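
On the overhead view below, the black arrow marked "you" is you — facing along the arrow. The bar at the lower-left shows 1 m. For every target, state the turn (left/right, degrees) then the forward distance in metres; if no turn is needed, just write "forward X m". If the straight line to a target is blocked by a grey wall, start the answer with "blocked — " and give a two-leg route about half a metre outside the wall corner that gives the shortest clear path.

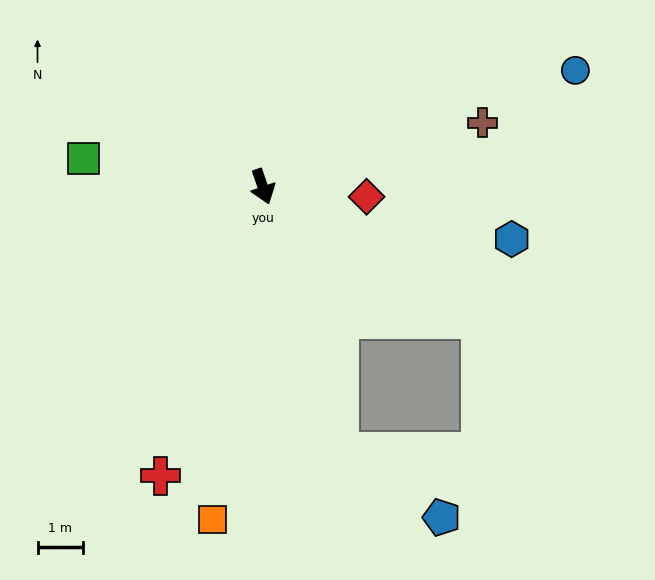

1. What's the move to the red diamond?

turn left 65°, forward 2.3 m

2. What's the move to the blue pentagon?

blocked — turn right 3°, forward 6.0 m, then turn left 41°, forward 2.7 m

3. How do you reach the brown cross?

turn left 87°, forward 5.0 m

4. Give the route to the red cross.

turn right 39°, forward 6.7 m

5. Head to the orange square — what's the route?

turn right 28°, forward 7.4 m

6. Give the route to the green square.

turn right 118°, forward 4.0 m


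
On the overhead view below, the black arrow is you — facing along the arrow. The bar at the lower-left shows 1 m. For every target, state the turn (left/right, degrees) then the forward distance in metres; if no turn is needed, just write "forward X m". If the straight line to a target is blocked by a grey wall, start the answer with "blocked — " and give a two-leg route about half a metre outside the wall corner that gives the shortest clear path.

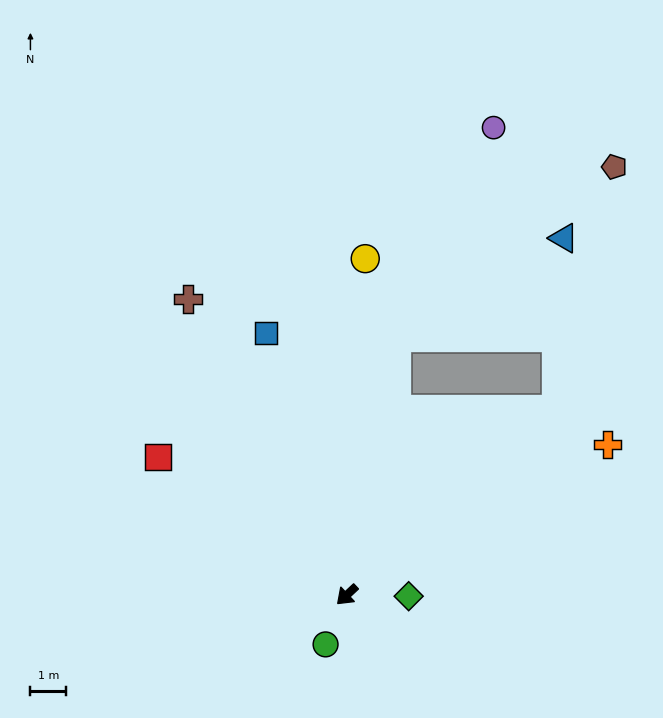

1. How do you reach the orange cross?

turn left 167°, forward 8.4 m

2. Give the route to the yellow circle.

turn right 136°, forward 9.4 m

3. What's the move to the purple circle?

blocked — turn right 144°, forward 7.3 m, then turn right 14°, forward 6.4 m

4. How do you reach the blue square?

turn right 116°, forward 7.6 m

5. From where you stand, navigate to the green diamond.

turn left 136°, forward 1.7 m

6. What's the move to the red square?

turn right 79°, forward 6.5 m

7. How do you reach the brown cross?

turn right 105°, forward 9.4 m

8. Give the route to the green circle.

turn left 24°, forward 1.5 m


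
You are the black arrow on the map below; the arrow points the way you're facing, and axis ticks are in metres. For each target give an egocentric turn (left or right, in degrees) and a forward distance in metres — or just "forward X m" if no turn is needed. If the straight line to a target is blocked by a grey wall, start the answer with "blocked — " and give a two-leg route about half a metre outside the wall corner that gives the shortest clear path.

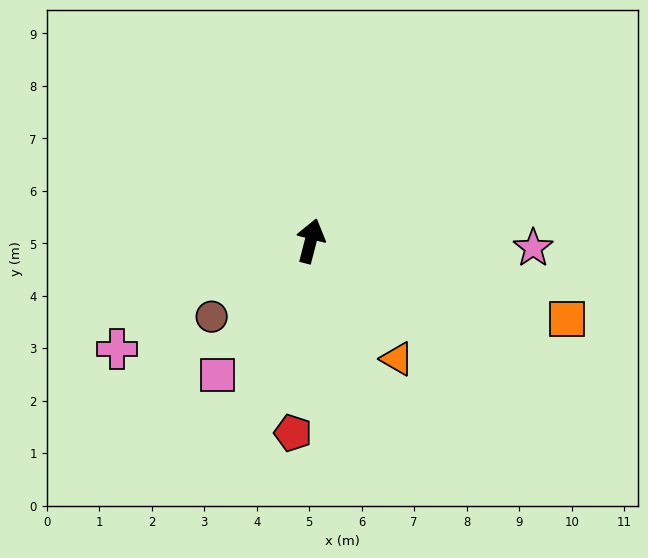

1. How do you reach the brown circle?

turn left 142°, forward 2.4 m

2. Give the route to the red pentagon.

turn right 171°, forward 3.7 m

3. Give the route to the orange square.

turn right 93°, forward 5.1 m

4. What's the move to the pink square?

turn left 160°, forward 3.1 m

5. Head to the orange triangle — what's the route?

turn right 129°, forward 2.8 m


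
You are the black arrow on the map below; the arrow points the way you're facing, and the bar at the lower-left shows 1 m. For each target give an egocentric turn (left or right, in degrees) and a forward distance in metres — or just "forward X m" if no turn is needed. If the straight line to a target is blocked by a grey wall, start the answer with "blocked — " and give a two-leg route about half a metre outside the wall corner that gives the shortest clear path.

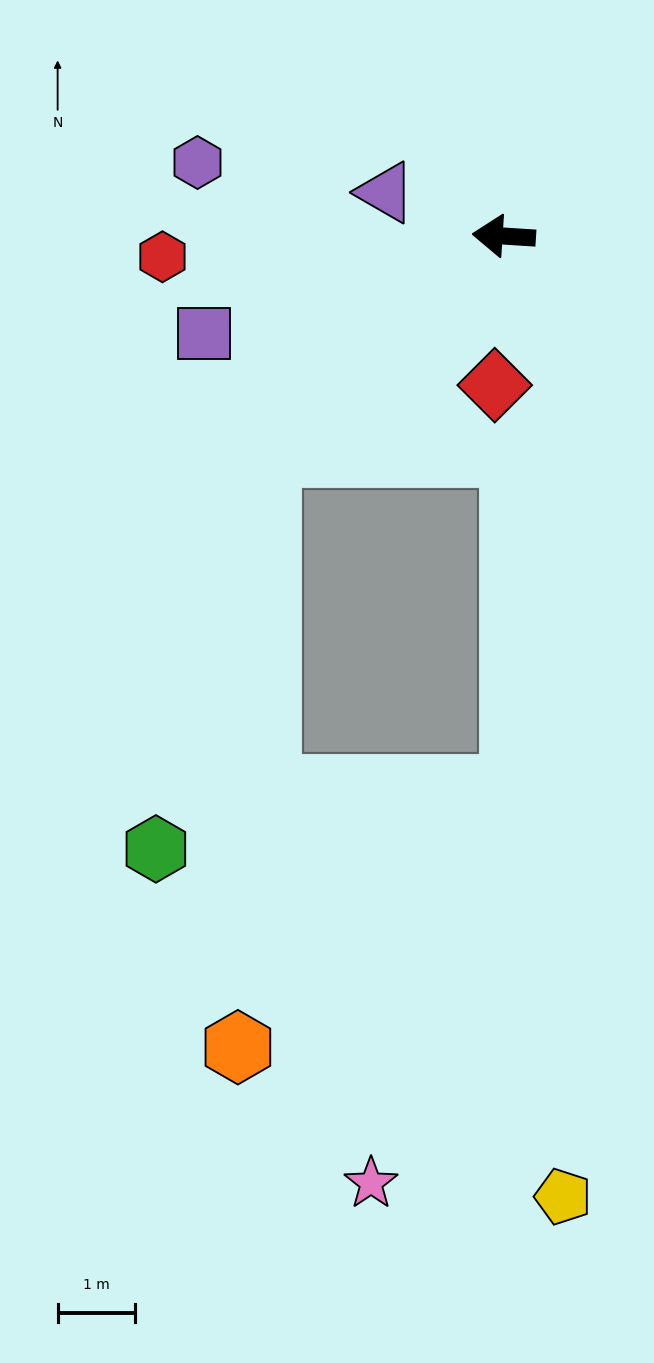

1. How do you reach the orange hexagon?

blocked — turn left 47°, forward 4.1 m, then turn left 44°, forward 7.7 m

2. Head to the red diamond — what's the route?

turn left 90°, forward 1.9 m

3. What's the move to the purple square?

turn left 22°, forward 4.1 m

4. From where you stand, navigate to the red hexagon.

turn left 7°, forward 4.4 m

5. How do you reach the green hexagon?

blocked — turn left 47°, forward 4.1 m, then turn left 31°, forward 5.3 m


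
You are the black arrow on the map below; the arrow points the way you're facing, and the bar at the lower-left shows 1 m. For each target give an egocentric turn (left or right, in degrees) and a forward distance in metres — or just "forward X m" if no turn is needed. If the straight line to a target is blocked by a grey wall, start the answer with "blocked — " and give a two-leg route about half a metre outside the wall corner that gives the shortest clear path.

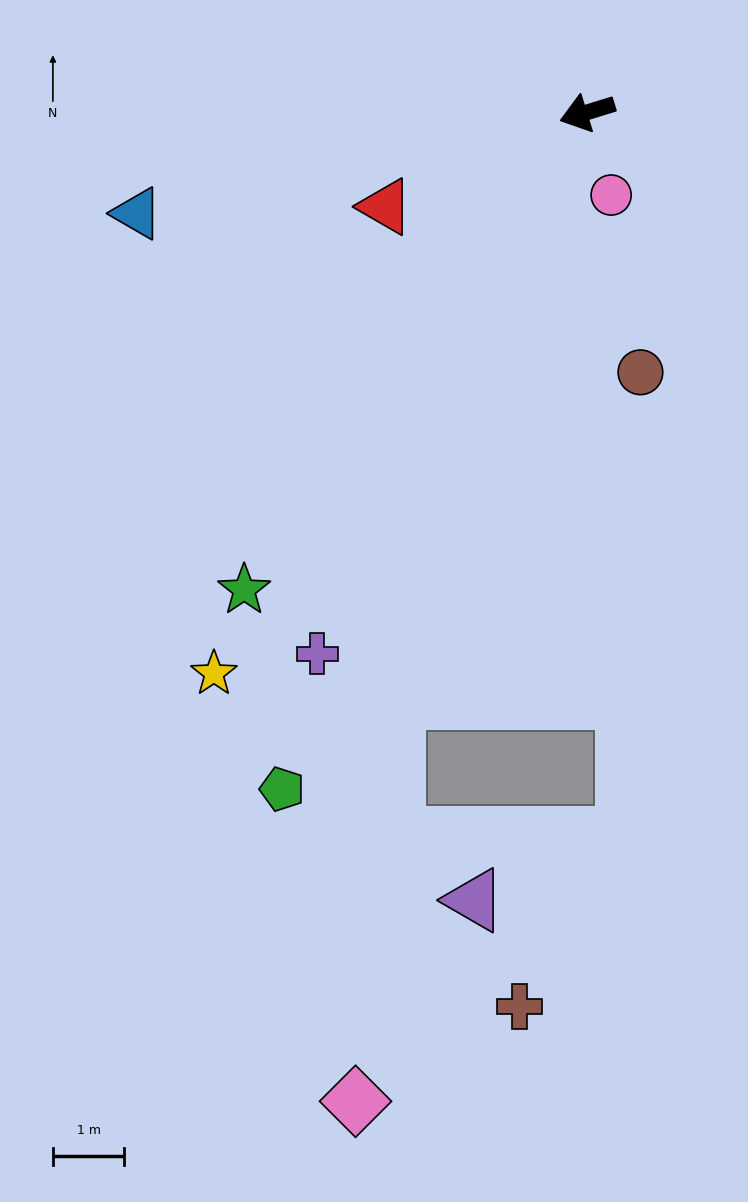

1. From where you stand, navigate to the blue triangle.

turn right 4°, forward 6.5 m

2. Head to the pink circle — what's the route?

turn left 89°, forward 1.2 m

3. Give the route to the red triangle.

turn left 8°, forward 3.1 m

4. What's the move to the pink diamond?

blocked — turn left 55°, forward 8.6 m, then turn left 12°, forward 5.7 m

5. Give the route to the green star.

turn left 37°, forward 8.2 m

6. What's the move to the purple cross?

turn left 46°, forward 8.5 m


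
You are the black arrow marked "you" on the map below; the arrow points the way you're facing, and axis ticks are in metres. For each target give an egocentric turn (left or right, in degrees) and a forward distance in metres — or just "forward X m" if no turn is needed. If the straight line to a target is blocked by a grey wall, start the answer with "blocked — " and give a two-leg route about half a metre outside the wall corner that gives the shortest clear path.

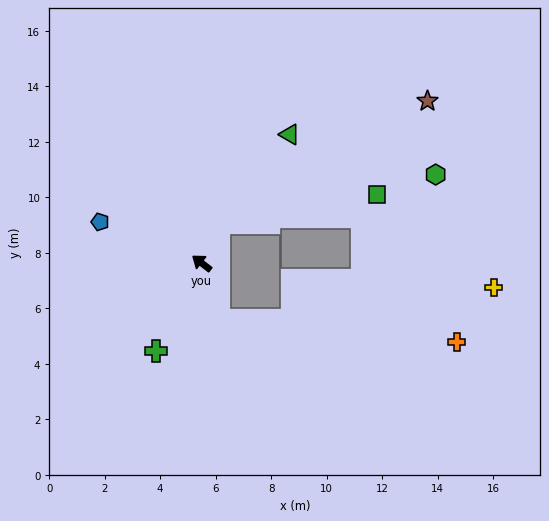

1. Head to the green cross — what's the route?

turn left 100°, forward 3.6 m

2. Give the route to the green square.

blocked — turn right 75°, forward 1.6 m, then turn right 57°, forward 5.8 m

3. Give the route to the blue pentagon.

turn left 16°, forward 4.0 m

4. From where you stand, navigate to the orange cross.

blocked — turn left 144°, forward 2.2 m, then turn left 69°, forward 8.6 m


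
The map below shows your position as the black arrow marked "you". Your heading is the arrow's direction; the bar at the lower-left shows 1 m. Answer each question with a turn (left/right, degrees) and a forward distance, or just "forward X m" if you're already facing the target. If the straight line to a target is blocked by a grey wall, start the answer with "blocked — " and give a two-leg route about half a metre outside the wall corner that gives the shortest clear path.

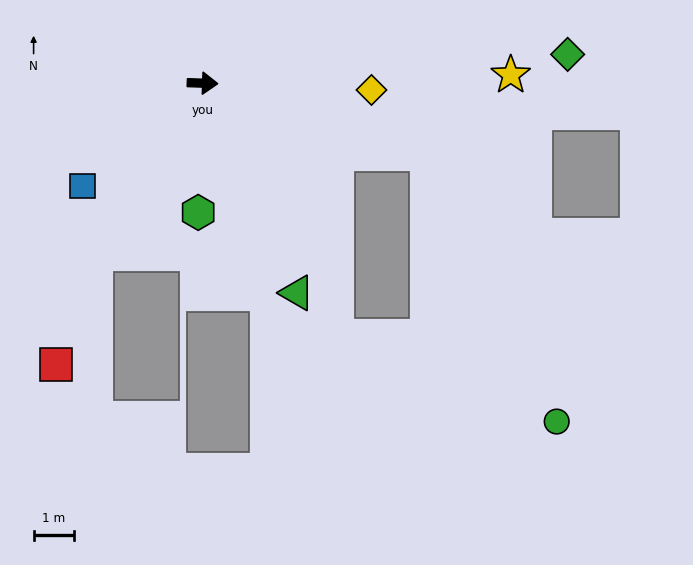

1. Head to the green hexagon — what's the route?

turn right 90°, forward 3.2 m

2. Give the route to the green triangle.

turn right 64°, forward 5.7 m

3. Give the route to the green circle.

blocked — turn right 16°, forward 5.9 m, then turn right 46°, forward 7.4 m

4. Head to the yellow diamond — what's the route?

forward 4.2 m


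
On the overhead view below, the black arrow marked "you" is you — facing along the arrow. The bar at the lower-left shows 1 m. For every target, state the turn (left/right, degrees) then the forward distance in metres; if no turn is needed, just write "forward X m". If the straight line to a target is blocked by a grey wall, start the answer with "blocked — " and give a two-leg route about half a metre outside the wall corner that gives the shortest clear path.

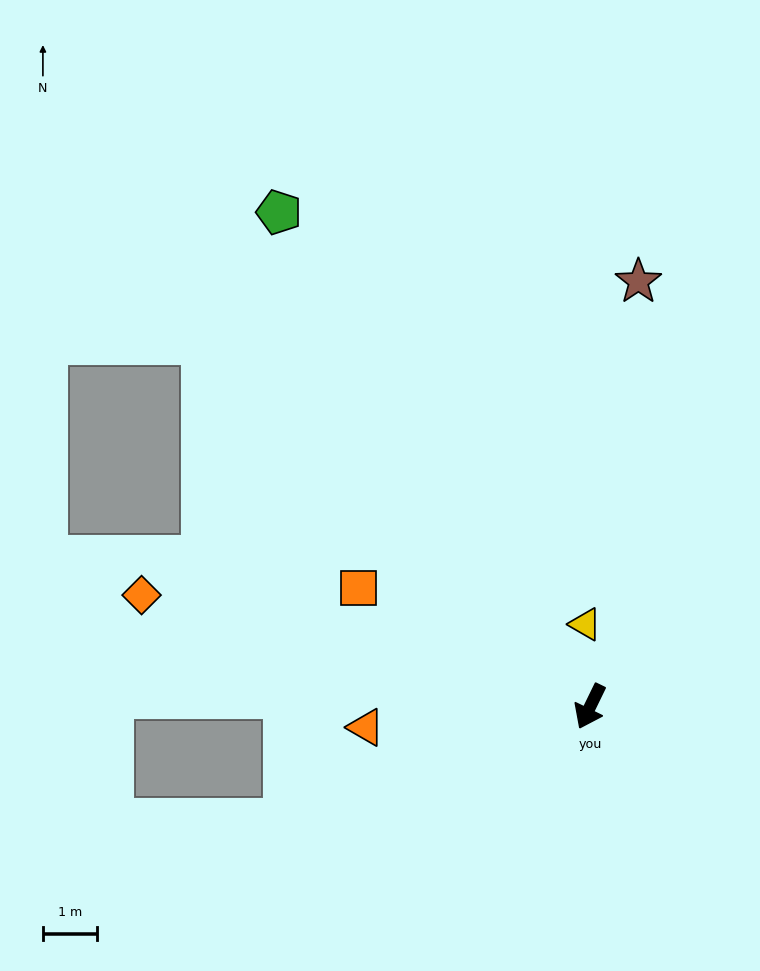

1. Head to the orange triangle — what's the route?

turn right 59°, forward 4.1 m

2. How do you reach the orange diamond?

turn right 78°, forward 8.5 m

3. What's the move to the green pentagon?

turn right 122°, forward 10.7 m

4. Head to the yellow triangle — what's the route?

turn right 151°, forward 1.5 m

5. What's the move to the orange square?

turn right 91°, forward 4.8 m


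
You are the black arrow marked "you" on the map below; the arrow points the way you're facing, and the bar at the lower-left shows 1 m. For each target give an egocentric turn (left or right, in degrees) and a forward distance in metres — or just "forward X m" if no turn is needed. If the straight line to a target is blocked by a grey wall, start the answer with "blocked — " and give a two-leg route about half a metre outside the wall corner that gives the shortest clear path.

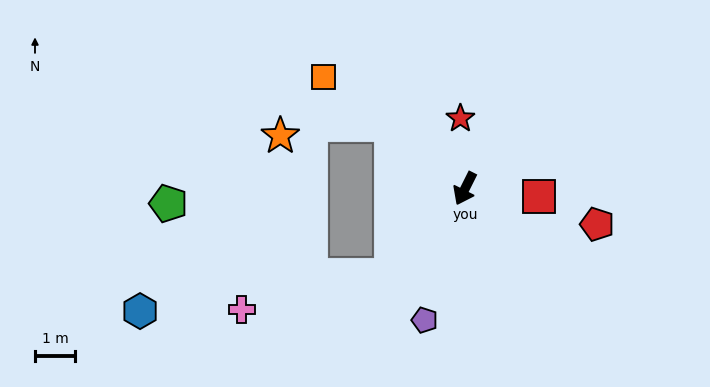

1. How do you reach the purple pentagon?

turn left 9°, forward 3.5 m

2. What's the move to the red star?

turn right 150°, forward 1.8 m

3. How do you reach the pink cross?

blocked — turn right 14°, forward 2.9 m, then turn right 36°, forward 3.8 m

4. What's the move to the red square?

turn left 111°, forward 1.9 m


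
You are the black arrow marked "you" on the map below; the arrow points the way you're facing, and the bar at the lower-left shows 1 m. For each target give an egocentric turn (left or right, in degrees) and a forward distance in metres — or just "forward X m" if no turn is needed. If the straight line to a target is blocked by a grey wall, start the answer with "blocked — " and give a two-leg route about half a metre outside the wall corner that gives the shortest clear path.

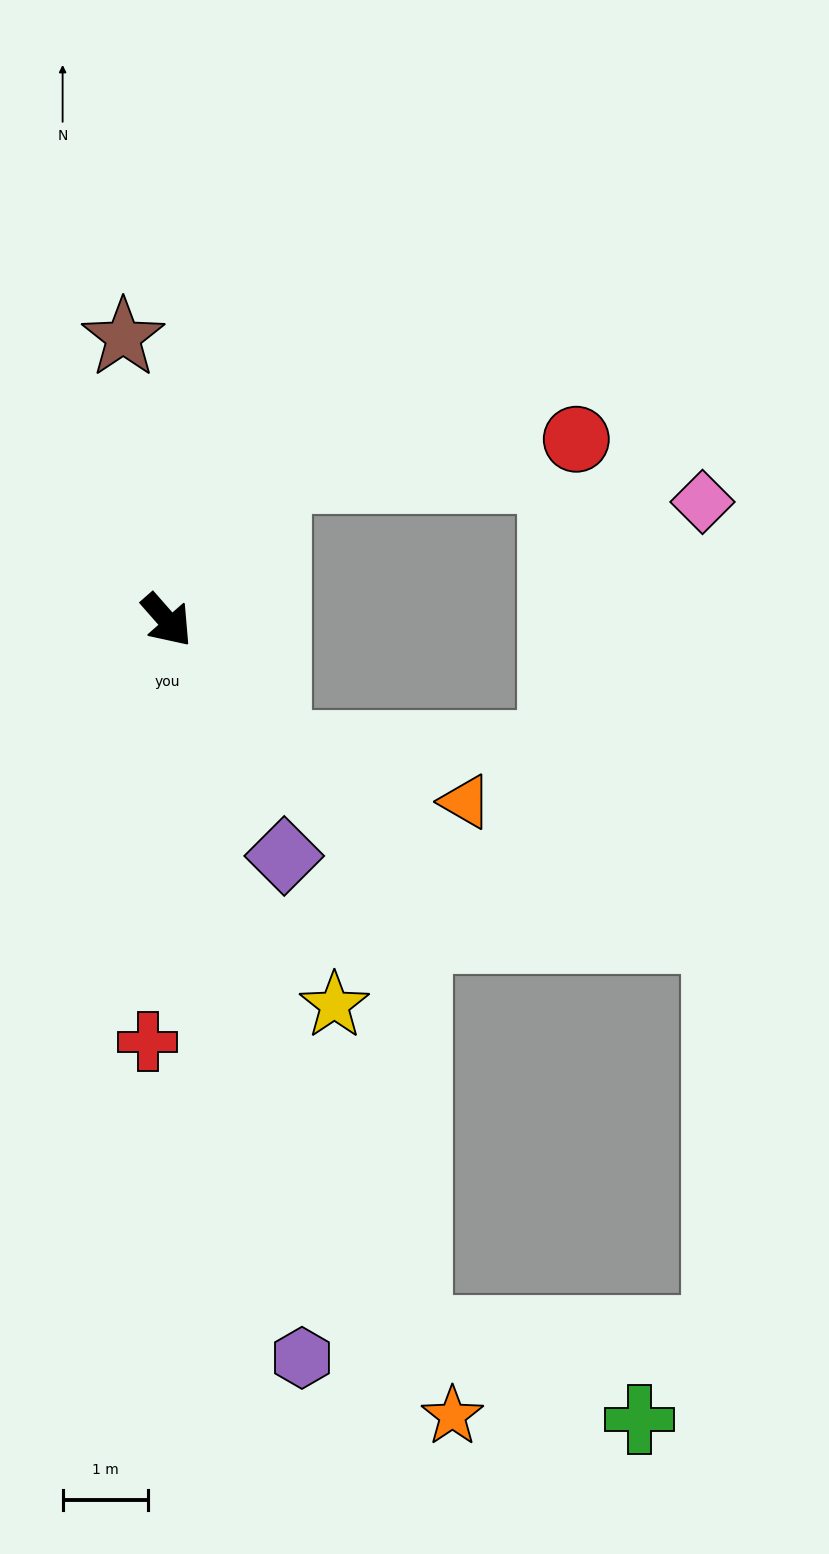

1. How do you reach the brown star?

turn left 147°, forward 3.3 m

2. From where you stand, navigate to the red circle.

blocked — turn left 102°, forward 2.1 m, then turn right 46°, forward 3.6 m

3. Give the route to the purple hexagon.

turn right 31°, forward 8.7 m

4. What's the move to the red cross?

turn right 44°, forward 4.9 m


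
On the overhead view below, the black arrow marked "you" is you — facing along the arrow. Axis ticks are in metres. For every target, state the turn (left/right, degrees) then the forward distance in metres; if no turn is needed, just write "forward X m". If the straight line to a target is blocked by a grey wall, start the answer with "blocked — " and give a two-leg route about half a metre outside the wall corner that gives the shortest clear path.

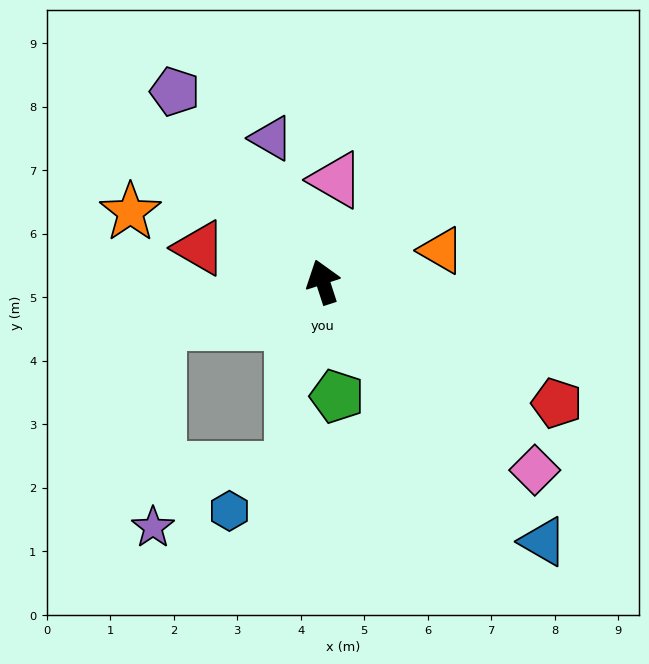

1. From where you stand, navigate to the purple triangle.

forward 2.4 m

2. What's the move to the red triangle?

turn left 57°, forward 2.0 m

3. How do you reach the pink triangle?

turn right 25°, forward 1.6 m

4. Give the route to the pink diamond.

turn right 150°, forward 4.5 m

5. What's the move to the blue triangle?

turn right 158°, forward 5.4 m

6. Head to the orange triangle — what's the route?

turn right 93°, forward 1.9 m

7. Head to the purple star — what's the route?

blocked — turn left 86°, forward 2.7 m, then turn left 74°, forward 3.2 m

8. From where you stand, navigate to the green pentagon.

turn left 169°, forward 1.8 m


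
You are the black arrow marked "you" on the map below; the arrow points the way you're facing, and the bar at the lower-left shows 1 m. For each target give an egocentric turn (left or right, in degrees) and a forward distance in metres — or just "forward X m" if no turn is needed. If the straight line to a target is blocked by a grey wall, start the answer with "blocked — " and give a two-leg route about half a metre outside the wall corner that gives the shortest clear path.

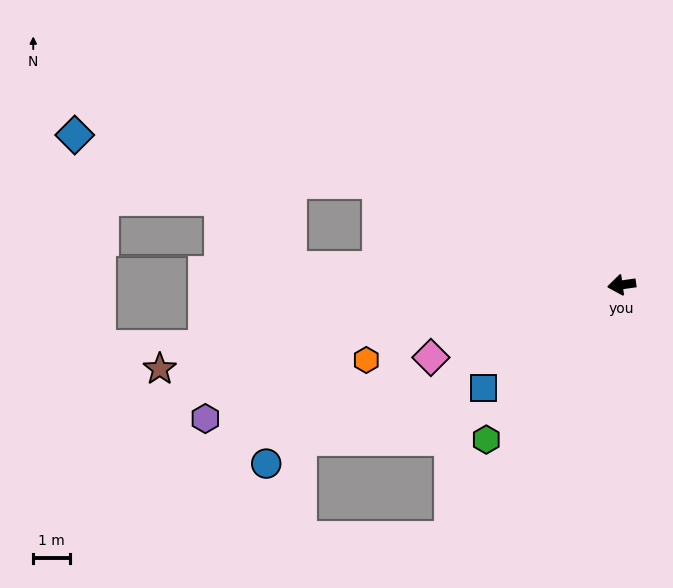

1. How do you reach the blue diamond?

blocked — turn right 31°, forward 7.2 m, then turn left 14°, forward 8.3 m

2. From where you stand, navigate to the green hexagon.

turn left 41°, forward 5.6 m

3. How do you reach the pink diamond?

turn left 13°, forward 5.5 m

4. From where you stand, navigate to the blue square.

turn left 29°, forward 4.7 m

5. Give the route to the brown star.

turn left 2°, forward 12.7 m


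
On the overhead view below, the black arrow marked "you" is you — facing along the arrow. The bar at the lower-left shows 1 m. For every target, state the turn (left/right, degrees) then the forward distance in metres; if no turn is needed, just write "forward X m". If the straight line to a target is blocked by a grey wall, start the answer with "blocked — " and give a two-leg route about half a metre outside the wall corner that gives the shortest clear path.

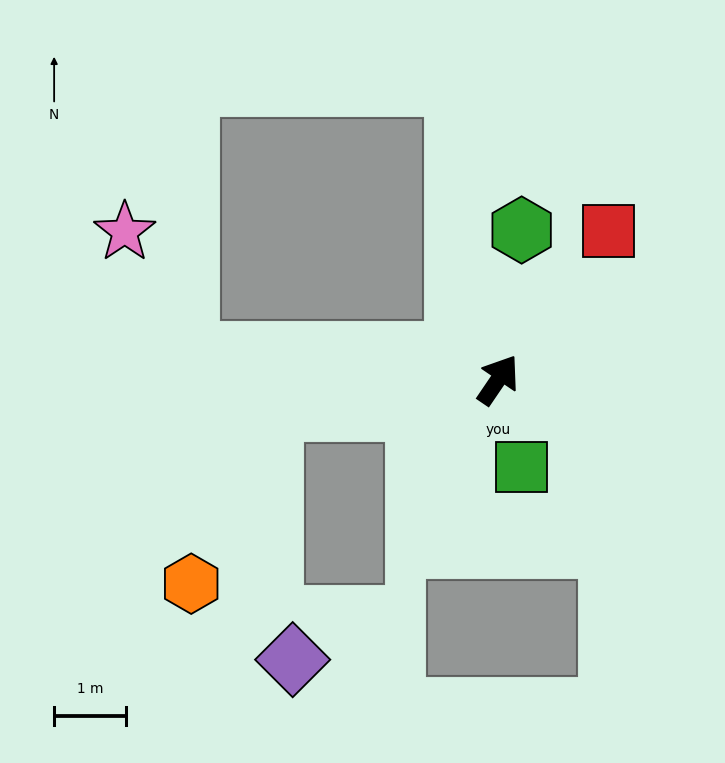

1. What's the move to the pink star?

blocked — turn left 119°, forward 4.3 m, then turn right 57°, forward 1.9 m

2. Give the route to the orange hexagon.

blocked — turn left 132°, forward 3.2 m, then turn left 57°, forward 2.7 m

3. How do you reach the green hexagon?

turn left 25°, forward 2.1 m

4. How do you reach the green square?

turn right 131°, forward 1.3 m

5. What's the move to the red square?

turn right 2°, forward 2.6 m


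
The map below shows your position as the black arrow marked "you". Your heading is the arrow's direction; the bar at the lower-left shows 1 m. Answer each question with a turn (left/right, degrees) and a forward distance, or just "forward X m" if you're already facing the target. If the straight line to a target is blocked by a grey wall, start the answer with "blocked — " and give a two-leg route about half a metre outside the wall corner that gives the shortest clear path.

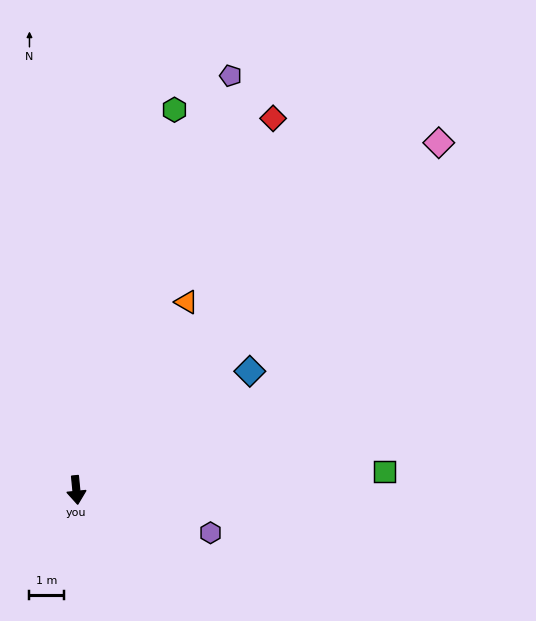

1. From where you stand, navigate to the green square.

turn left 88°, forward 9.0 m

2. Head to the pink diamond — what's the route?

turn left 128°, forward 14.6 m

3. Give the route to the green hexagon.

turn left 160°, forward 11.5 m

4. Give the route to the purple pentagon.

turn left 154°, forward 12.9 m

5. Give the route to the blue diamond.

turn left 119°, forward 6.1 m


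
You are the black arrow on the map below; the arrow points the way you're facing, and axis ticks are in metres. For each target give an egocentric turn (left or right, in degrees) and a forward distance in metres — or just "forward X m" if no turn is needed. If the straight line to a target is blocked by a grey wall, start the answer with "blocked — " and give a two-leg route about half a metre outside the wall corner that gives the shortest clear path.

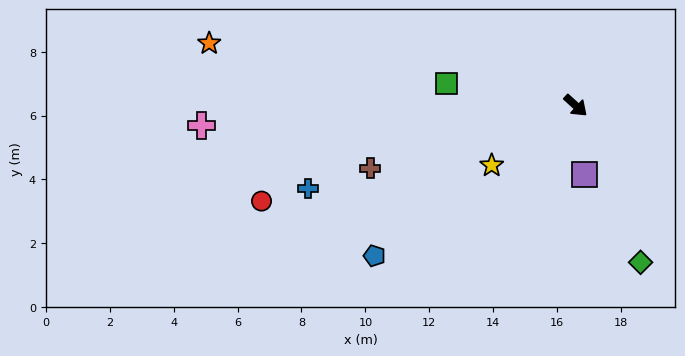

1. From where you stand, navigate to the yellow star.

turn right 102°, forward 3.2 m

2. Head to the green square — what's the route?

turn right 148°, forward 4.1 m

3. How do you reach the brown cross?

turn right 121°, forward 6.7 m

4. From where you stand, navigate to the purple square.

turn right 41°, forward 2.2 m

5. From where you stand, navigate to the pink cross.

turn right 135°, forward 11.7 m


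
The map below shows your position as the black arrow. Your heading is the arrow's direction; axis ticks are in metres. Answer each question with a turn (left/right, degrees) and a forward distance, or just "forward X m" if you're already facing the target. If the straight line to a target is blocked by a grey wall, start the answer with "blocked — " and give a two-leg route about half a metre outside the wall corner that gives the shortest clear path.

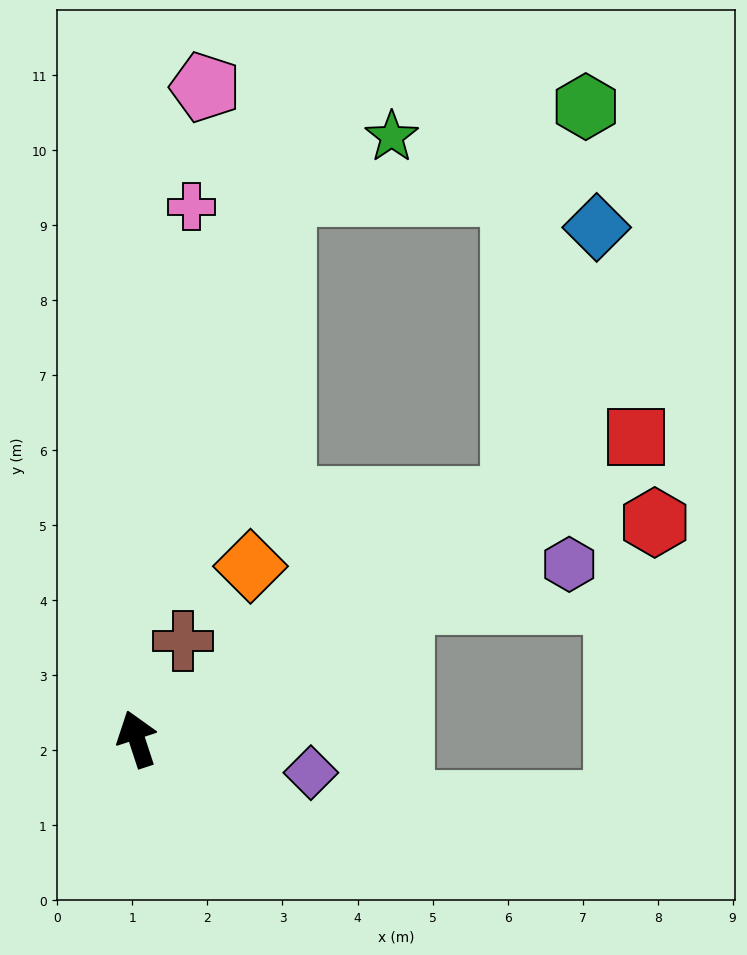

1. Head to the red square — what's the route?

turn right 77°, forward 7.8 m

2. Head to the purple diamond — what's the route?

turn right 119°, forward 2.4 m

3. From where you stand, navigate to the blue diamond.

blocked — turn right 76°, forward 6.0 m, then turn left 41°, forward 3.8 m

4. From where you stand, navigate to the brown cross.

turn right 43°, forward 1.4 m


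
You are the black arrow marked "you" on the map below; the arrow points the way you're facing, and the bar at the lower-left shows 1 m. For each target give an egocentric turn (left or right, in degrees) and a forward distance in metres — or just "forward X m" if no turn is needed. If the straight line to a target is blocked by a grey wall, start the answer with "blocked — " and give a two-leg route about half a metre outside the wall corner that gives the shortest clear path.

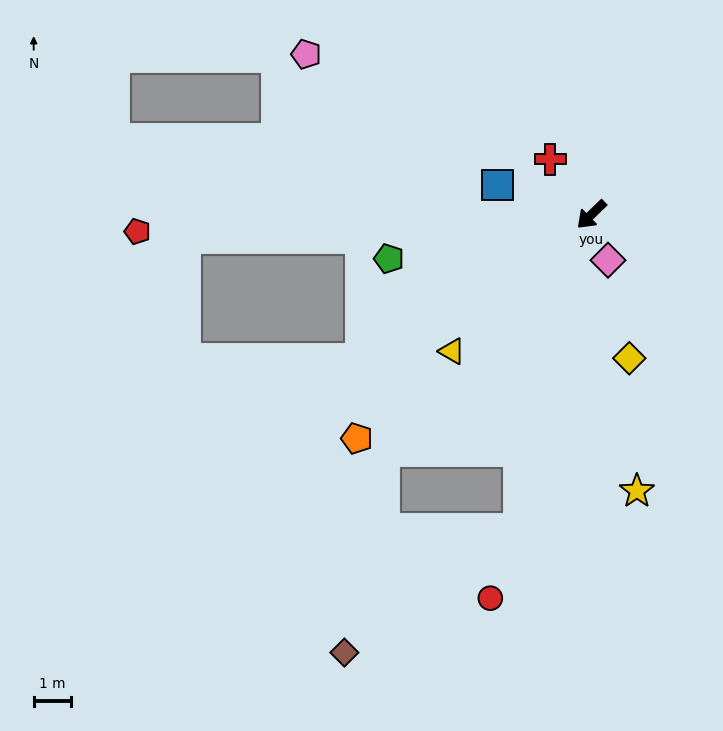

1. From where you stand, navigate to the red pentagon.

turn right 42°, forward 12.0 m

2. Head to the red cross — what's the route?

turn right 97°, forward 1.8 m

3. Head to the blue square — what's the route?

turn right 62°, forward 2.6 m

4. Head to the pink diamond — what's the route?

turn left 66°, forward 1.3 m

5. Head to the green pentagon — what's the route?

turn right 32°, forward 5.5 m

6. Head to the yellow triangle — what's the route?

forward 5.2 m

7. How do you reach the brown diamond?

blocked — turn left 33°, forward 8.5 m, then turn right 42°, forward 5.7 m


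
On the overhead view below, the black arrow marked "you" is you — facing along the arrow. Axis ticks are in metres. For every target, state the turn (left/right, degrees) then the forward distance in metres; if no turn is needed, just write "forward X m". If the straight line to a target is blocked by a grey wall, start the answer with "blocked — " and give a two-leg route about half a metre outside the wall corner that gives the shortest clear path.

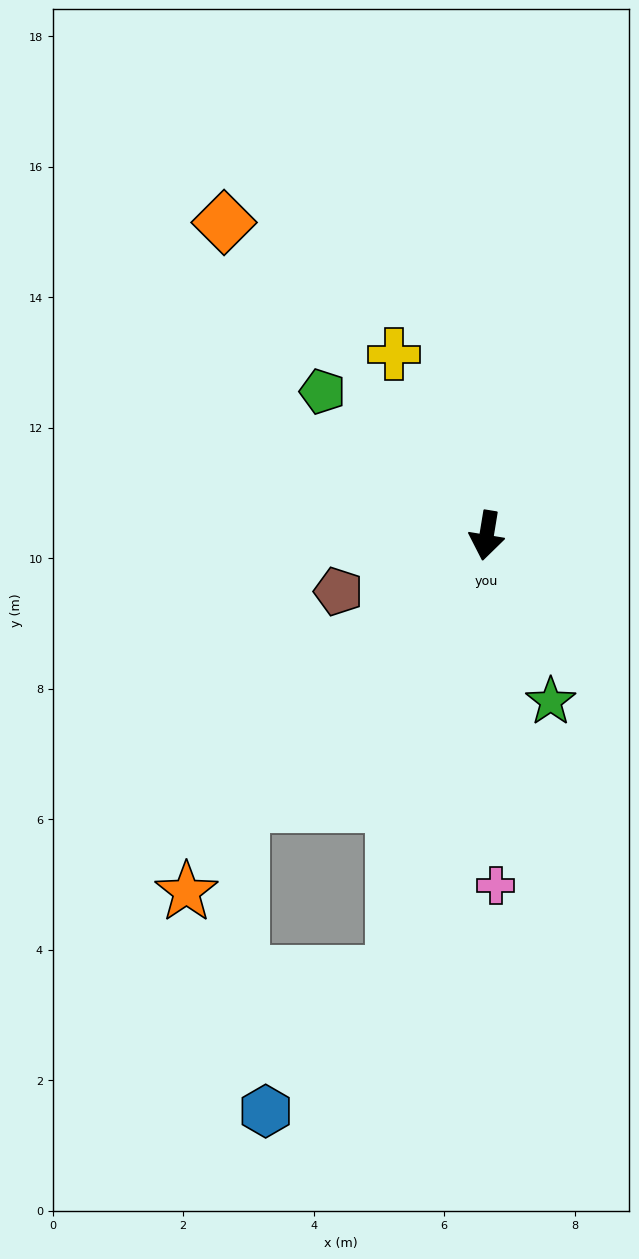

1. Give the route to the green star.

turn left 30°, forward 2.7 m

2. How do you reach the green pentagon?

turn right 122°, forward 3.3 m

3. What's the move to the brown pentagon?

turn right 60°, forward 2.4 m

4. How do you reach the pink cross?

turn left 11°, forward 5.4 m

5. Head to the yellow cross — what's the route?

turn right 144°, forward 3.1 m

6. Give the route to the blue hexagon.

blocked — turn right 3°, forward 6.9 m, then turn right 30°, forward 2.9 m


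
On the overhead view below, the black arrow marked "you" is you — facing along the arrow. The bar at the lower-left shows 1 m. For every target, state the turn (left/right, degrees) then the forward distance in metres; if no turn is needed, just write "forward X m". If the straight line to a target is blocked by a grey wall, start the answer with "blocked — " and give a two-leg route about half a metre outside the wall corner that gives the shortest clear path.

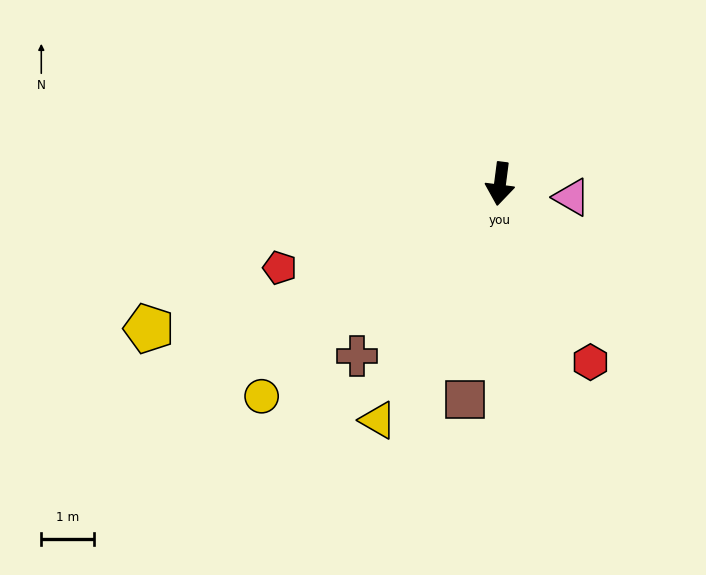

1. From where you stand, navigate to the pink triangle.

turn left 87°, forward 1.4 m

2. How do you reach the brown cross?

turn right 32°, forward 4.2 m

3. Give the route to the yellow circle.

turn right 41°, forward 6.0 m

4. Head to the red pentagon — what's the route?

turn right 62°, forward 4.5 m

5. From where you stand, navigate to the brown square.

forward 4.1 m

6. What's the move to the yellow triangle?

turn right 20°, forward 5.0 m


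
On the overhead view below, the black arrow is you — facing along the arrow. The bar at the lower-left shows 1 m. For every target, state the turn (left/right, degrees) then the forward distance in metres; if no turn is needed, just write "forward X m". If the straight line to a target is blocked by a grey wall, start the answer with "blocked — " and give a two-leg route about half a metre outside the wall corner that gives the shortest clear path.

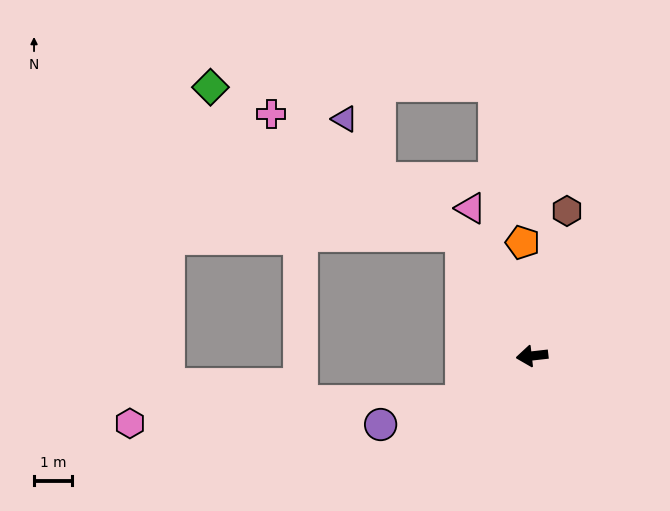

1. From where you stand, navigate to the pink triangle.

turn right 74°, forward 4.2 m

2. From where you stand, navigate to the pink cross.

blocked — turn right 66°, forward 3.6 m, then turn left 27°, forward 5.9 m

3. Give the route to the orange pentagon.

turn right 92°, forward 3.0 m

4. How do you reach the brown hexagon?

turn right 110°, forward 3.9 m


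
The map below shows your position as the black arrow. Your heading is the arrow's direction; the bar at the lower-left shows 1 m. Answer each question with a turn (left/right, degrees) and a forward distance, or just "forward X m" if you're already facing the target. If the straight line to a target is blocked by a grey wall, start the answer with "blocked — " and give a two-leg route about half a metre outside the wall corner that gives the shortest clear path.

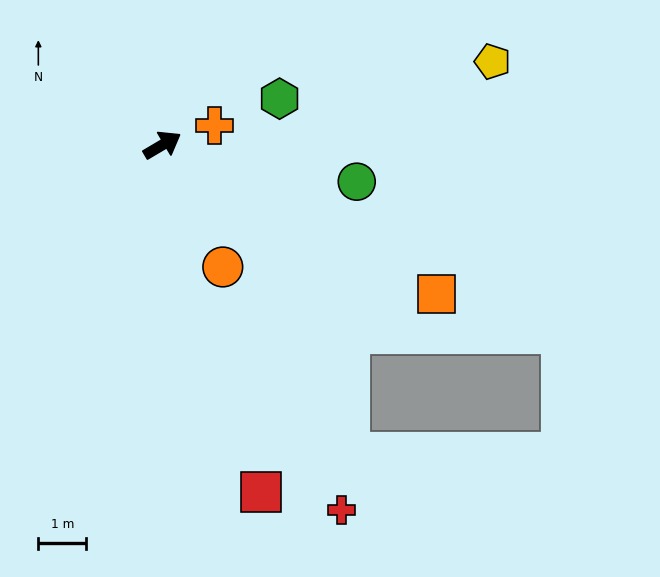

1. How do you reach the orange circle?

turn right 94°, forward 2.9 m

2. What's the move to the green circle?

turn right 41°, forward 4.1 m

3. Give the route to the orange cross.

turn right 10°, forward 1.2 m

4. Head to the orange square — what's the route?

turn right 59°, forward 6.5 m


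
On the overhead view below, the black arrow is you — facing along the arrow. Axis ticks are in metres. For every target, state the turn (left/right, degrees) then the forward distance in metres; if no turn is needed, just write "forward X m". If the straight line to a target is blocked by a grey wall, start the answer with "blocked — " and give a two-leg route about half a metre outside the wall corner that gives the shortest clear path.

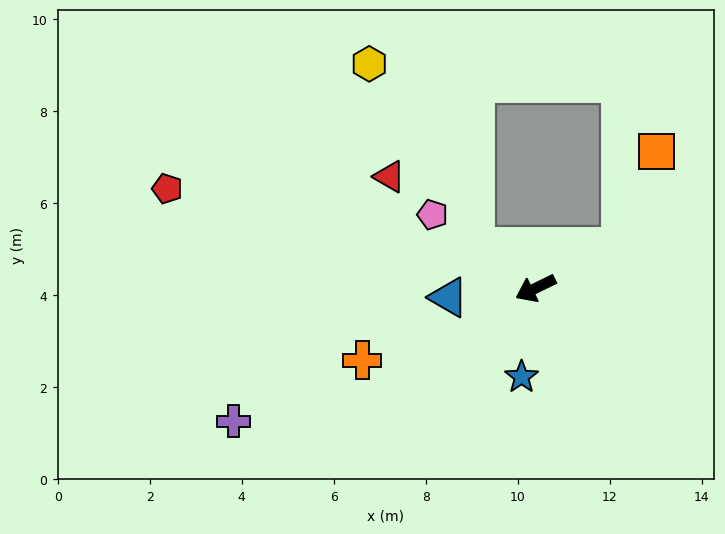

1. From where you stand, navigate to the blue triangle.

turn right 20°, forward 1.9 m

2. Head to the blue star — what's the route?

turn left 55°, forward 2.0 m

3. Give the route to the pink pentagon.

turn right 62°, forward 2.8 m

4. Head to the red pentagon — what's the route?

turn right 41°, forward 8.3 m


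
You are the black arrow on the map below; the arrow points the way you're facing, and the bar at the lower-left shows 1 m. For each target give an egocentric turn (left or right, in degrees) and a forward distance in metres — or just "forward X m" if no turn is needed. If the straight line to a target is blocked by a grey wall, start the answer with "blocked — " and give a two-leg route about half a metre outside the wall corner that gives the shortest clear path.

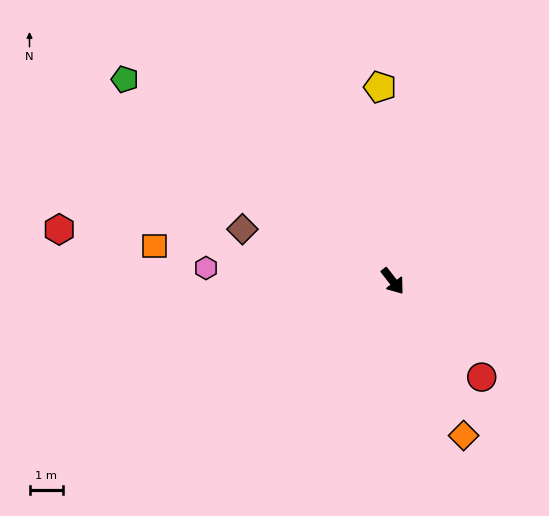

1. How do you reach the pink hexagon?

turn right 132°, forward 5.5 m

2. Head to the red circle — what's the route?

turn left 5°, forward 3.9 m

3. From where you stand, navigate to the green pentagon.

turn right 165°, forward 9.9 m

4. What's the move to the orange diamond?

turn right 13°, forward 5.0 m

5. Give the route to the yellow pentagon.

turn left 146°, forward 5.7 m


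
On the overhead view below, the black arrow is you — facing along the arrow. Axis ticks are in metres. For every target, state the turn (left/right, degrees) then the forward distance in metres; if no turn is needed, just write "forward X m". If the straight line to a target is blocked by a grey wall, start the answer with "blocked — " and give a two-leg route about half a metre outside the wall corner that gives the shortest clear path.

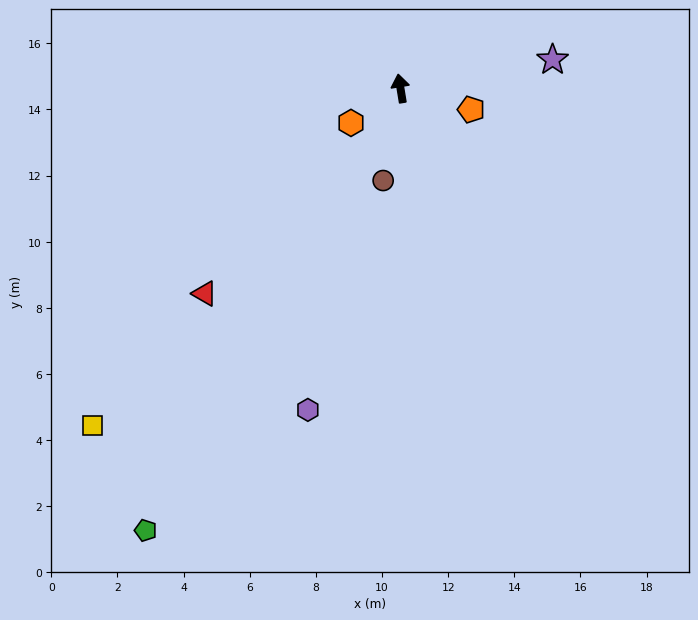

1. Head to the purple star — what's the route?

turn right 89°, forward 4.7 m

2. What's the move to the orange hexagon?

turn left 116°, forward 1.8 m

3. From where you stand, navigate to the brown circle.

turn left 160°, forward 2.8 m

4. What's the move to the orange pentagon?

turn right 116°, forward 2.2 m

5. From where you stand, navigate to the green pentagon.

turn left 141°, forward 15.4 m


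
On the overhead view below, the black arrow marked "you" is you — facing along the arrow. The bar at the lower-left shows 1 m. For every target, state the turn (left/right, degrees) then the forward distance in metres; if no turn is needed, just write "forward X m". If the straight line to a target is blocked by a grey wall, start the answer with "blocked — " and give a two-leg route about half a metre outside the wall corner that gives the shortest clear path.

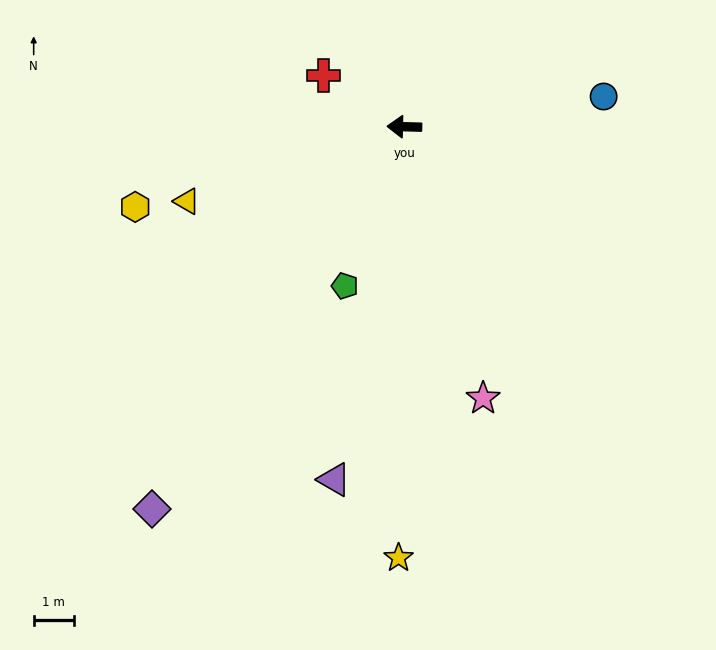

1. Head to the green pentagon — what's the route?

turn left 71°, forward 4.2 m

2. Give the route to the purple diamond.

turn left 58°, forward 11.3 m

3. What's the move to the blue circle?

turn right 170°, forward 5.0 m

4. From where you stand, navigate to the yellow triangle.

turn left 20°, forward 5.7 m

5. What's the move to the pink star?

turn left 108°, forward 7.0 m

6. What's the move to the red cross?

turn right 31°, forward 2.4 m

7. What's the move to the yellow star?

turn left 91°, forward 10.7 m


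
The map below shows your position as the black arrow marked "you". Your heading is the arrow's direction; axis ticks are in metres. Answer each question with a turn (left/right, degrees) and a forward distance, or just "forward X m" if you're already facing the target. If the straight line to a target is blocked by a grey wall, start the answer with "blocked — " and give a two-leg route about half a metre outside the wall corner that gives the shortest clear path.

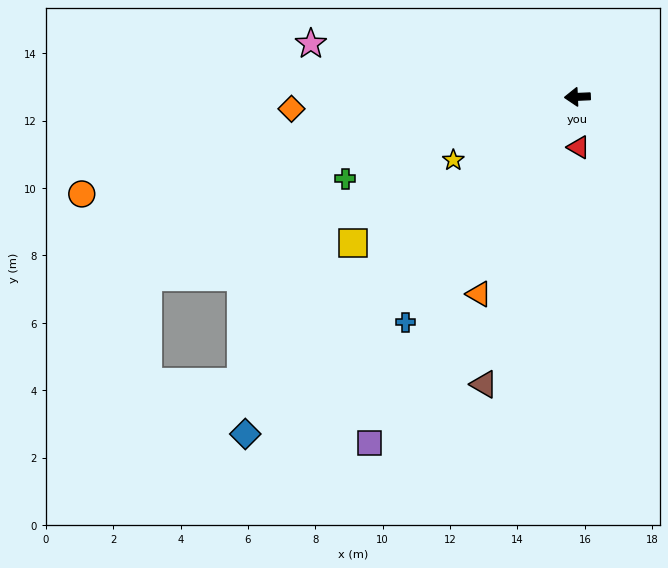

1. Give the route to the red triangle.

turn left 89°, forward 1.5 m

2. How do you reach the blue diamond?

turn left 43°, forward 14.0 m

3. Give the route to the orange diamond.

forward 8.5 m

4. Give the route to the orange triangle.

turn left 61°, forward 6.5 m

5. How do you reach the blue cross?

turn left 50°, forward 8.4 m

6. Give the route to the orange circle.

turn left 9°, forward 15.0 m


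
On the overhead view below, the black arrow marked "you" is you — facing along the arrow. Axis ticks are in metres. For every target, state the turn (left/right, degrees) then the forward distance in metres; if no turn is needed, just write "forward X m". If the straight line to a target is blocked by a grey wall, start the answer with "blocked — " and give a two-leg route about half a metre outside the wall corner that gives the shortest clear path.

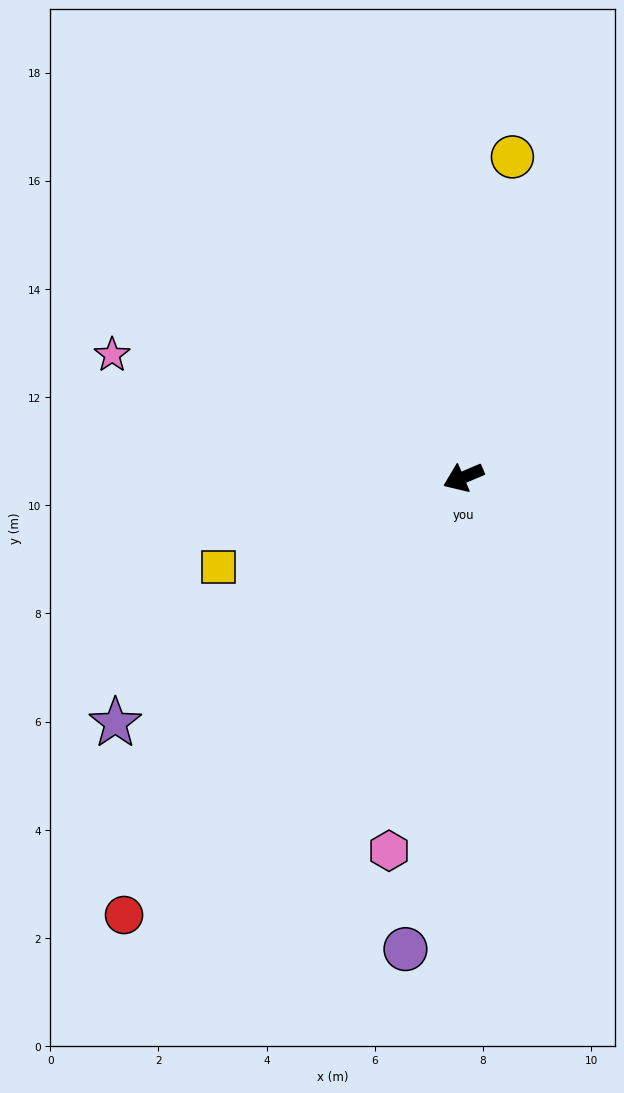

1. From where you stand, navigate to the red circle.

turn left 29°, forward 10.2 m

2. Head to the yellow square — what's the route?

turn right 3°, forward 4.8 m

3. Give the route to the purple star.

turn left 12°, forward 7.9 m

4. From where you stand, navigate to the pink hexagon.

turn left 56°, forward 7.0 m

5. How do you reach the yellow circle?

turn right 122°, forward 6.0 m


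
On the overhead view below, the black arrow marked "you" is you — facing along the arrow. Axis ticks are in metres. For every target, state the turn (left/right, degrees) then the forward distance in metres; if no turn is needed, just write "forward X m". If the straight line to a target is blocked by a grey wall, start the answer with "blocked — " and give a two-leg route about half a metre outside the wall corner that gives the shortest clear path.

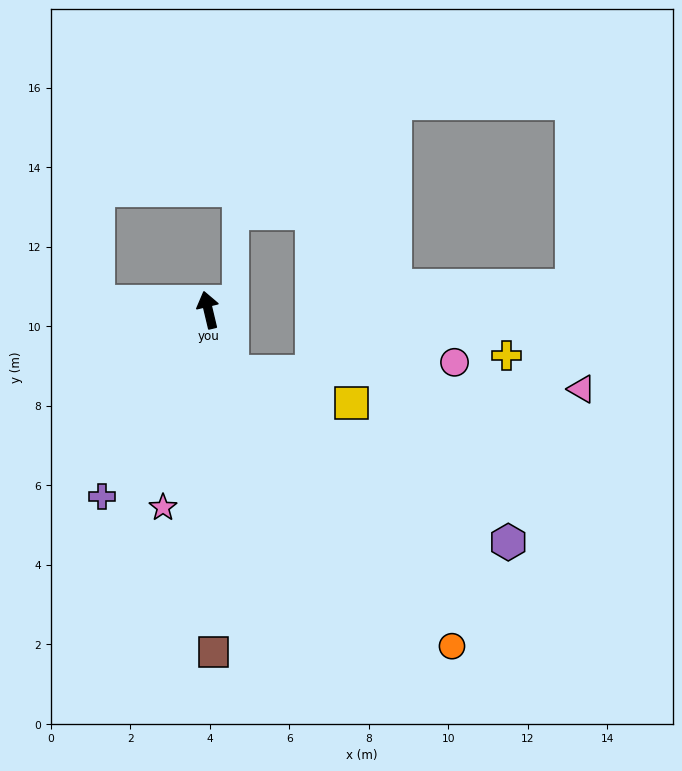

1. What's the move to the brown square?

turn left 168°, forward 8.6 m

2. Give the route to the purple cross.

turn left 137°, forward 5.4 m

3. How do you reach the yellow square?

blocked — turn right 172°, forward 1.7 m, then turn left 54°, forward 3.1 m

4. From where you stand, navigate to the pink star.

turn left 154°, forward 5.1 m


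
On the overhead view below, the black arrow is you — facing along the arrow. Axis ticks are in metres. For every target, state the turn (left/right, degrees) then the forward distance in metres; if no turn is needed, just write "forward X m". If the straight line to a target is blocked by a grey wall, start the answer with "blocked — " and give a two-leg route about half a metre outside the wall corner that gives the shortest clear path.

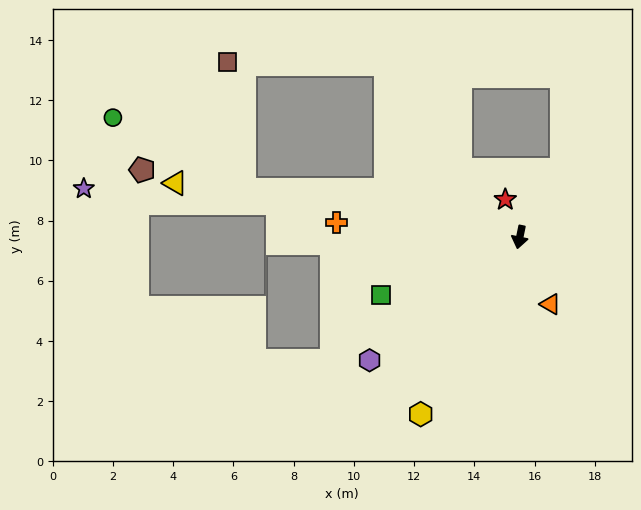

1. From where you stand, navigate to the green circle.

blocked — turn right 88°, forward 9.3 m, then turn right 19°, forward 5.0 m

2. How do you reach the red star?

turn right 147°, forward 1.3 m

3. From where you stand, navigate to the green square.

turn right 56°, forward 5.0 m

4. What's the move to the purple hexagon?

turn right 39°, forward 6.5 m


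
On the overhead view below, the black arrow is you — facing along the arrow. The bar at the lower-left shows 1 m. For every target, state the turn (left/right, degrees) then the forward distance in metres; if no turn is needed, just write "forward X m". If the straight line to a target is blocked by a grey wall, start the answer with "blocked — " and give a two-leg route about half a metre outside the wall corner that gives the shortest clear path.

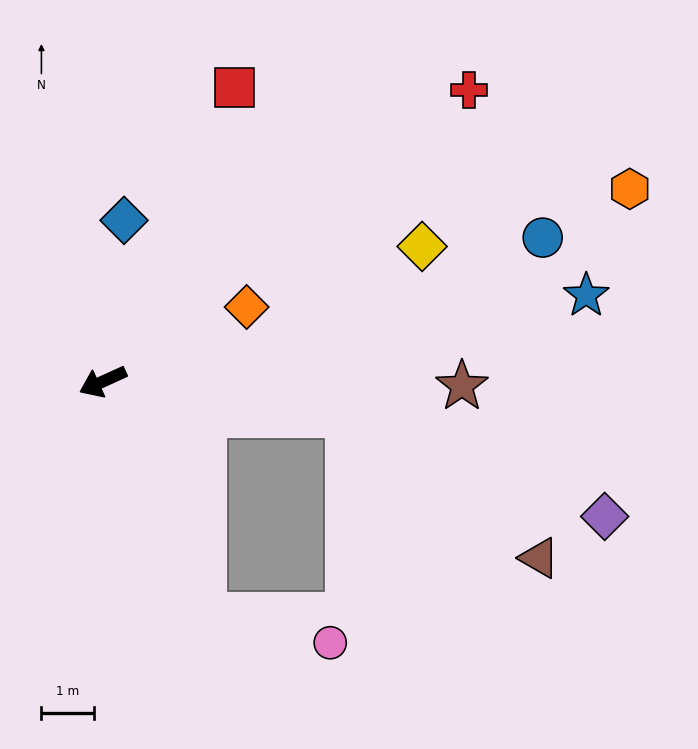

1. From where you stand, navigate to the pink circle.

blocked — turn left 89°, forward 4.8 m, then turn left 54°, forward 2.4 m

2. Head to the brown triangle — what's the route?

blocked — turn left 148°, forward 4.7 m, then turn right 29°, forward 4.5 m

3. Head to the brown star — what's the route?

turn left 155°, forward 6.8 m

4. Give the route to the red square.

turn right 139°, forward 6.1 m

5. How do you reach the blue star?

turn left 166°, forward 9.3 m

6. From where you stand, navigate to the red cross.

turn right 166°, forward 8.8 m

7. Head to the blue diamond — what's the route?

turn right 122°, forward 3.1 m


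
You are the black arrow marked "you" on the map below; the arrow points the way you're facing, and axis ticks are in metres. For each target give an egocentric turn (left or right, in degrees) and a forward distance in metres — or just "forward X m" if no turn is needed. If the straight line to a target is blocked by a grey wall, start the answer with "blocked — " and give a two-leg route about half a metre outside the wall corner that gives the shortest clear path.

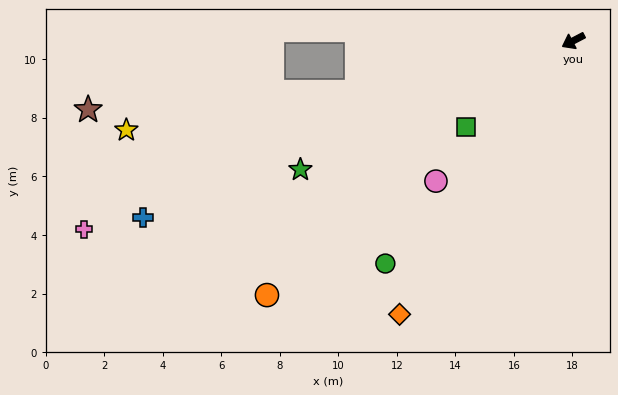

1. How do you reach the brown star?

blocked — turn right 14°, forward 7.6 m, then turn right 10°, forward 9.2 m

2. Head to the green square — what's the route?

turn left 11°, forward 4.7 m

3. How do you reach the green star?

turn right 2°, forward 10.3 m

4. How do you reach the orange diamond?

turn left 30°, forward 11.1 m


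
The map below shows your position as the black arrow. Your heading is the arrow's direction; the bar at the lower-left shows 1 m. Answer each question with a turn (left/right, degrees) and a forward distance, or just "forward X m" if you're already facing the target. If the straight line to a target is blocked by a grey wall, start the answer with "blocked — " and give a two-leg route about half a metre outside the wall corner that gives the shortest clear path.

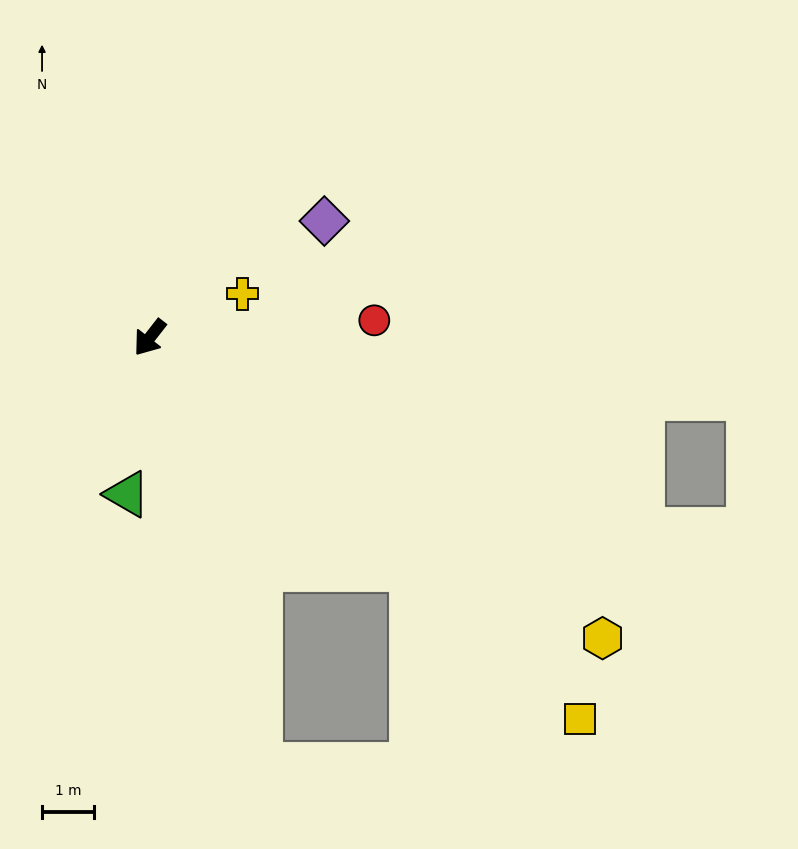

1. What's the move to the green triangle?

turn left 30°, forward 3.1 m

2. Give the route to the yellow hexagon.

turn left 94°, forward 10.5 m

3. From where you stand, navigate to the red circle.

turn left 132°, forward 4.4 m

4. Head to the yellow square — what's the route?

turn left 86°, forward 11.1 m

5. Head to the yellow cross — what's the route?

turn left 153°, forward 2.0 m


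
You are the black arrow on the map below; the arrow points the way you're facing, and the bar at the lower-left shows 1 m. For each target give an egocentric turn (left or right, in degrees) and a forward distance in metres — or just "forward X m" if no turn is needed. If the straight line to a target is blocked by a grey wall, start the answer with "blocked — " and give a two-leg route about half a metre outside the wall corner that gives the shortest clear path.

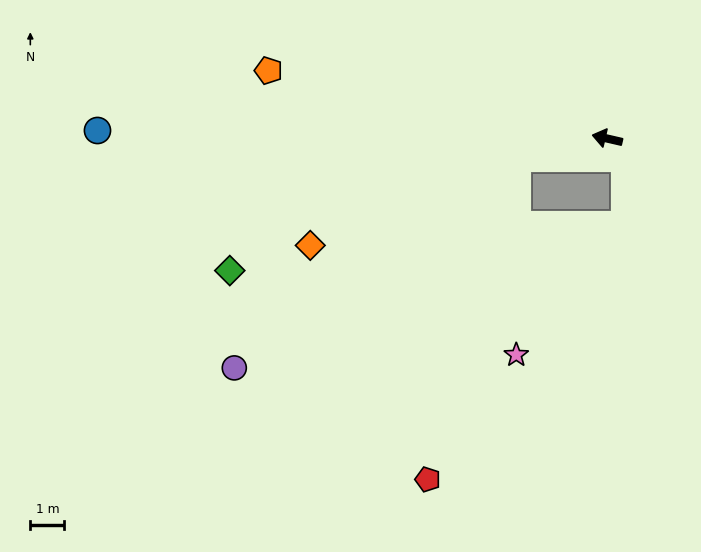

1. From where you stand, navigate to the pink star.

blocked — turn left 25°, forward 2.7 m, then turn left 78°, forward 5.8 m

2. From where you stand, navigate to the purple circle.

blocked — turn left 25°, forward 2.7 m, then turn left 25°, forward 10.3 m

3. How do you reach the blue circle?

turn left 12°, forward 14.9 m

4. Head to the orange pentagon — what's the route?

forward 10.1 m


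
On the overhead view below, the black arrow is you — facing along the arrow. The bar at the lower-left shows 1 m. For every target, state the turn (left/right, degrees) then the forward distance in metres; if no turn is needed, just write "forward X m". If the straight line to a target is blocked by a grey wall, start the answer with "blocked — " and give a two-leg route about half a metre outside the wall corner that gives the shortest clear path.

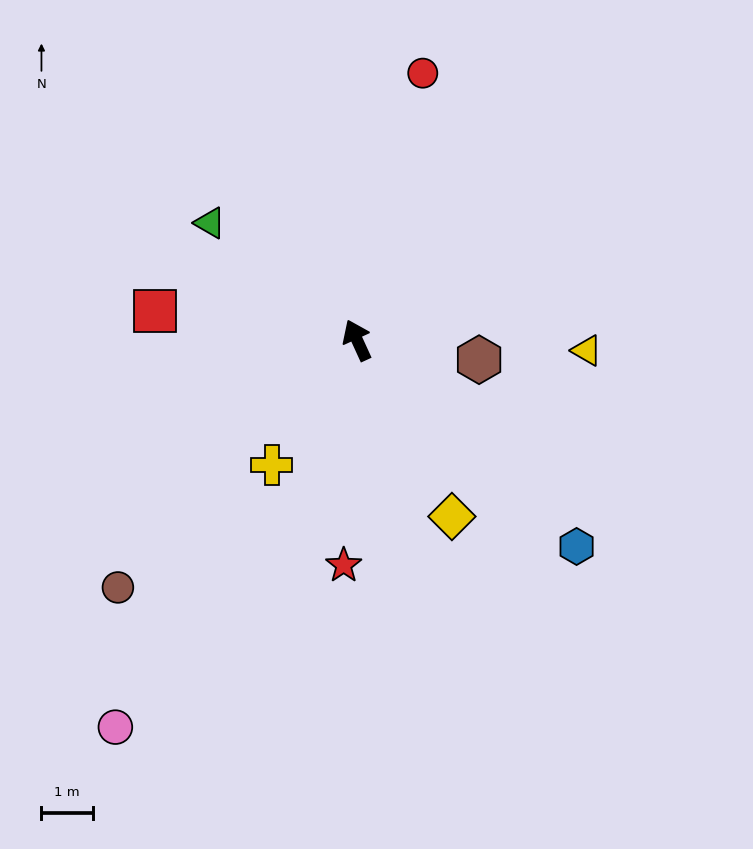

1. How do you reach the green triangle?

turn left 27°, forward 3.7 m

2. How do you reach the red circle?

turn right 38°, forward 5.3 m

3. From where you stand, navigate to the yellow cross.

turn left 121°, forward 2.9 m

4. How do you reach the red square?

turn left 57°, forward 4.0 m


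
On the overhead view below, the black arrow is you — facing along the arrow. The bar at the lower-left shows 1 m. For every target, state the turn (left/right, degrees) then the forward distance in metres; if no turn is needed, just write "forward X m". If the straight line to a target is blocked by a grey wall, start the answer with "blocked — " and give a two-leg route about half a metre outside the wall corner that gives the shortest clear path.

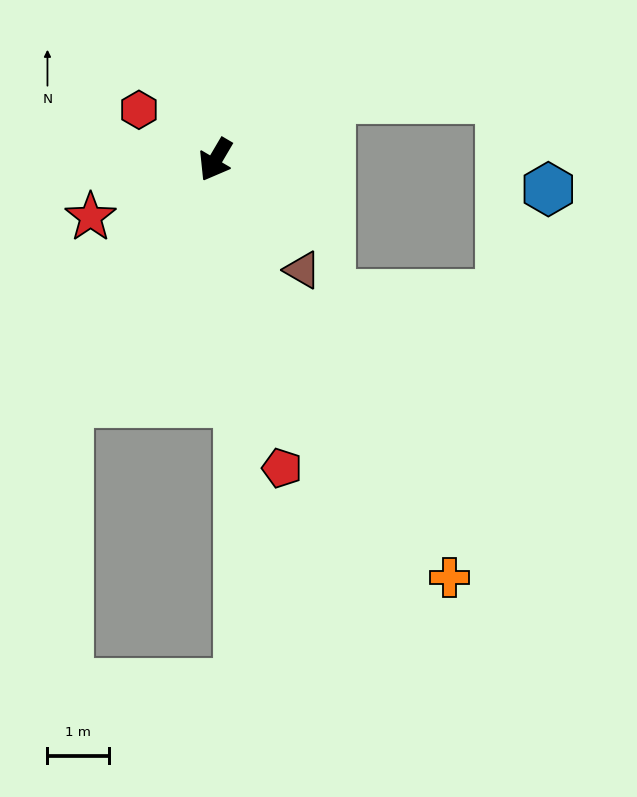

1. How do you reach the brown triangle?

turn left 69°, forward 2.3 m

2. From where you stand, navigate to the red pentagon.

turn left 43°, forward 5.2 m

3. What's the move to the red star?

turn right 35°, forward 2.2 m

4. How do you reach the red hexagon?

turn right 93°, forward 1.5 m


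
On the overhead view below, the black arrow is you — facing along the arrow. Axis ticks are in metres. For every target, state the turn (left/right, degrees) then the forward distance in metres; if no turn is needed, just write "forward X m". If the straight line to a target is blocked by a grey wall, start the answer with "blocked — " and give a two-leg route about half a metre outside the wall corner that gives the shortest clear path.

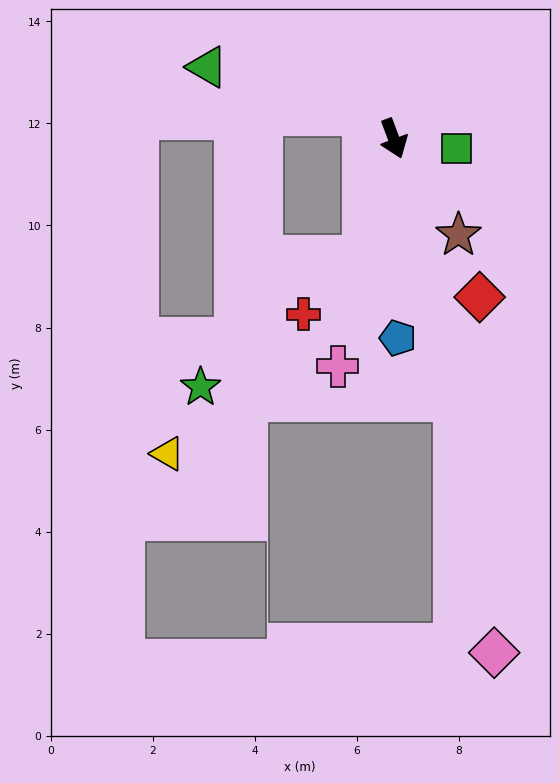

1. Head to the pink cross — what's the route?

turn right 34°, forward 4.6 m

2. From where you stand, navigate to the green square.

turn left 60°, forward 1.2 m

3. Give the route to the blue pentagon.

turn right 19°, forward 3.9 m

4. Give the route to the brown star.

turn left 13°, forward 2.3 m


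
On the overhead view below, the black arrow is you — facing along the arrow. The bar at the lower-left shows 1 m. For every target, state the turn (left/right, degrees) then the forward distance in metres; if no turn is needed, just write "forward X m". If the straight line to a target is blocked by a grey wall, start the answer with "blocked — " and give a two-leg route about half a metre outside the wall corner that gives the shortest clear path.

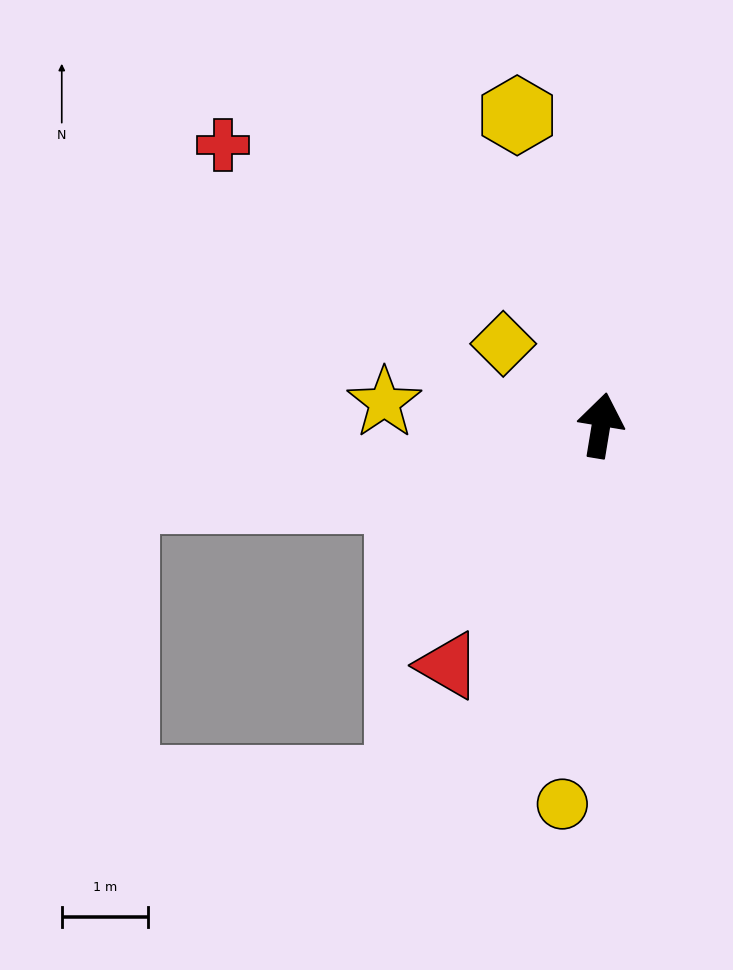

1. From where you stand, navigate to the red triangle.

turn left 157°, forward 3.3 m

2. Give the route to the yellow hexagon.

turn left 24°, forward 3.7 m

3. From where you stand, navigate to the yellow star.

turn left 93°, forward 2.5 m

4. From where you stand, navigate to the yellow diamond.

turn left 60°, forward 1.5 m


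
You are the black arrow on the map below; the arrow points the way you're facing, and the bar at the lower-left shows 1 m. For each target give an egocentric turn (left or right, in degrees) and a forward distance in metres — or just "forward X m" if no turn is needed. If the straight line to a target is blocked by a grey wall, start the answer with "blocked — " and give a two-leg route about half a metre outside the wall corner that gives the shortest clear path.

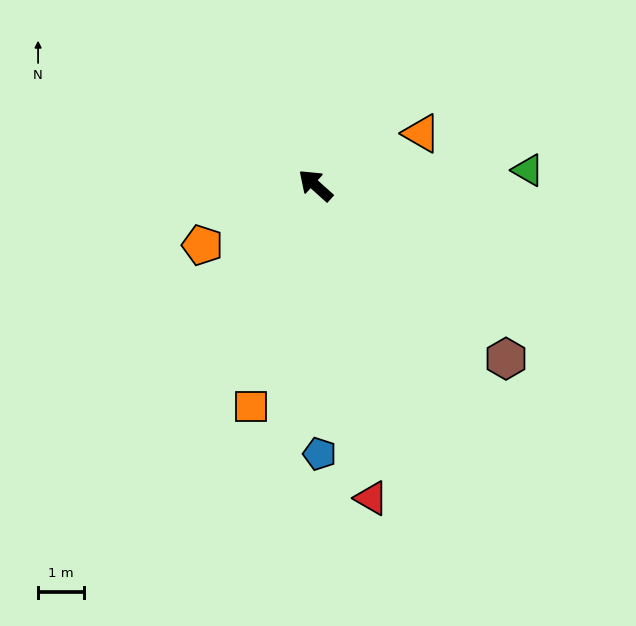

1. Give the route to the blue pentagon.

turn left 133°, forward 5.9 m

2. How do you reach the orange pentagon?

turn left 70°, forward 2.8 m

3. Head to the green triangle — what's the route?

turn right 134°, forward 4.6 m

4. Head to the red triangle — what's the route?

turn left 142°, forward 6.9 m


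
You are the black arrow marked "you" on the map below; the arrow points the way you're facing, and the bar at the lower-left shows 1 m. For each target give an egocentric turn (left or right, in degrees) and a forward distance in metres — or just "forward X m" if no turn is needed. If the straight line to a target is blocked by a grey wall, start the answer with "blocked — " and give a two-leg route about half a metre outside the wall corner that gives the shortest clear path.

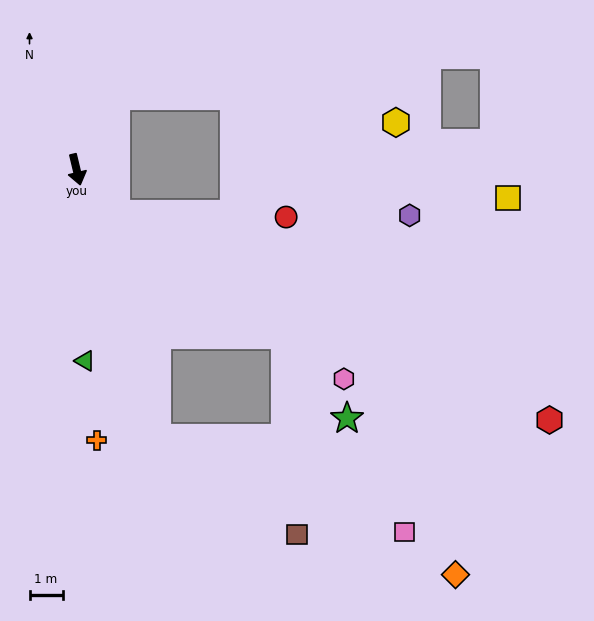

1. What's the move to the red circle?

blocked — turn left 28°, forward 1.8 m, then turn left 47°, forward 5.1 m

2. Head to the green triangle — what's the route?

turn right 11°, forward 5.8 m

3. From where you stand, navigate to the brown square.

blocked — turn left 3°, forward 8.4 m, then turn left 39°, forward 5.1 m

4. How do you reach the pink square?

blocked — turn left 3°, forward 8.4 m, then turn left 53°, forward 8.0 m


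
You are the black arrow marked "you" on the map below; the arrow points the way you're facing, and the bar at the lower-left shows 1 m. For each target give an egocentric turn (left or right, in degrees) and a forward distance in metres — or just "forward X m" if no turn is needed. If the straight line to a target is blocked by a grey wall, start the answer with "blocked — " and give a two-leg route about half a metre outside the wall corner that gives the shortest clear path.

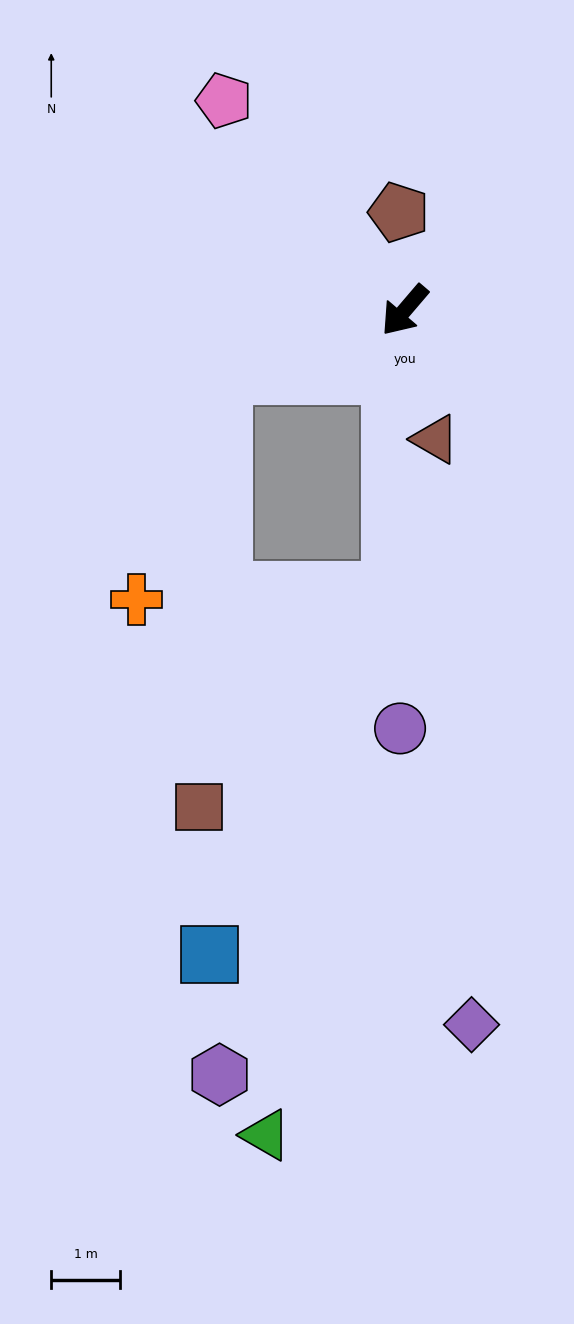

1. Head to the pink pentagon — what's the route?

turn right 99°, forward 4.0 m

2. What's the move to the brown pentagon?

turn right 136°, forward 1.4 m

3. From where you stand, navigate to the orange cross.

blocked — turn right 30°, forward 2.8 m, then turn left 49°, forward 3.5 m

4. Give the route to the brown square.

blocked — turn right 30°, forward 2.8 m, then turn left 67°, forward 6.3 m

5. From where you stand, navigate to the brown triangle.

turn left 54°, forward 1.9 m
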